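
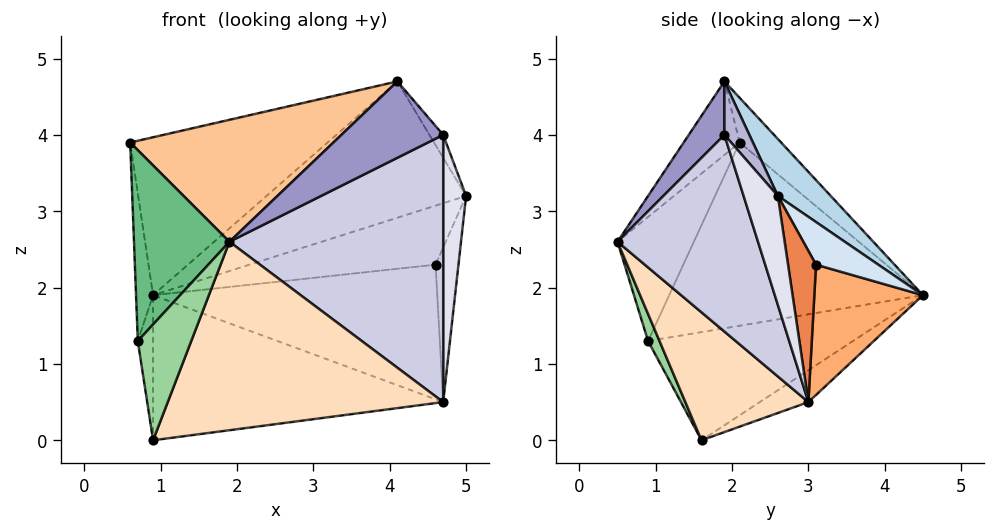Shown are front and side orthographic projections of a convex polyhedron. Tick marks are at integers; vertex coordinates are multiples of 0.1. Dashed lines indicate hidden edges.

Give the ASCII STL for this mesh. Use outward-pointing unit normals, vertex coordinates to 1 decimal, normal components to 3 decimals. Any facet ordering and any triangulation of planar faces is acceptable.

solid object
 facet normal -0.091 0.546 -0.833
  outer loop
   vertex 4.7 3.0 0.5
   vertex 0.9 1.6 0.0
   vertex 0.9 4.5 1.9
  endloop
 endfacet
 facet normal -0.135 0.644 0.753
  outer loop
   vertex 4.1 1.9 4.7
   vertex 0.9 4.5 1.9
   vertex 0.6 2.1 3.9
  endloop
 endfacet
 facet normal 0.219 0.827 0.518
  outer loop
   vertex 4.1 1.9 4.7
   vertex 5.0 2.6 3.2
   vertex 0.9 4.5 1.9
  endloop
 endfacet
 facet normal 0.296 0.885 0.360
  outer loop
   vertex 4.6 3.1 2.3
   vertex 0.9 4.5 1.9
   vertex 5.0 2.6 3.2
  endloop
 endfacet
 facet normal 0.774 0.633 0.008
  outer loop
   vertex 4.6 3.1 2.3
   vertex 5.0 2.6 3.2
   vertex 4.7 3.0 0.5
  endloop
 endfacet
 facet normal 0.357 0.934 -0.032
  outer loop
   vertex 4.6 3.1 2.3
   vertex 4.7 3.0 0.5
   vertex 0.9 4.5 1.9
  endloop
 endfacet
 facet normal -0.195 -0.709 0.677
  outer loop
   vertex 1.9 0.5 2.6
   vertex 4.1 1.9 4.7
   vertex 0.6 2.1 3.9
  endloop
 endfacet
 facet normal 0.358 -0.802 -0.477
  outer loop
   vertex 1.9 0.5 2.6
   vertex 0.9 1.6 0.0
   vertex 4.7 3.0 0.5
  endloop
 endfacet
 facet normal -0.592 -0.740 0.319
  outer loop
   vertex 0.7 0.9 1.3
   vertex 1.9 0.5 2.6
   vertex 0.6 2.1 3.9
  endloop
 endfacet
 facet normal 0.188 -0.877 -0.443
  outer loop
   vertex 0.7 0.9 1.3
   vertex 0.9 1.6 0.0
   vertex 1.9 0.5 2.6
  endloop
 endfacet
 facet normal -0.995 0.067 -0.069
  outer loop
   vertex 0.7 0.9 1.3
   vertex 0.6 2.1 3.9
   vertex 0.9 4.5 1.9
  endloop
 endfacet
 facet normal -0.991 0.074 -0.113
  outer loop
   vertex 0.7 0.9 1.3
   vertex 0.9 4.5 1.9
   vertex 0.9 1.6 0.0
  endloop
 endfacet
 facet normal 0.318 -0.908 0.272
  outer loop
   vertex 4.7 1.9 4.0
   vertex 4.1 1.9 4.7
   vertex 1.9 0.5 2.6
  endloop
 endfacet
 facet normal 0.700 0.386 0.600
  outer loop
   vertex 4.7 1.9 4.0
   vertex 5.0 2.6 3.2
   vertex 4.1 1.9 4.7
  endloop
 endfacet
 facet normal 0.531 -0.808 -0.254
  outer loop
   vertex 4.7 1.9 4.0
   vertex 1.9 0.5 2.6
   vertex 4.7 3.0 0.5
  endloop
 endfacet
 facet normal 0.819 -0.548 -0.172
  outer loop
   vertex 4.7 1.9 4.0
   vertex 4.7 3.0 0.5
   vertex 5.0 2.6 3.2
  endloop
 endfacet
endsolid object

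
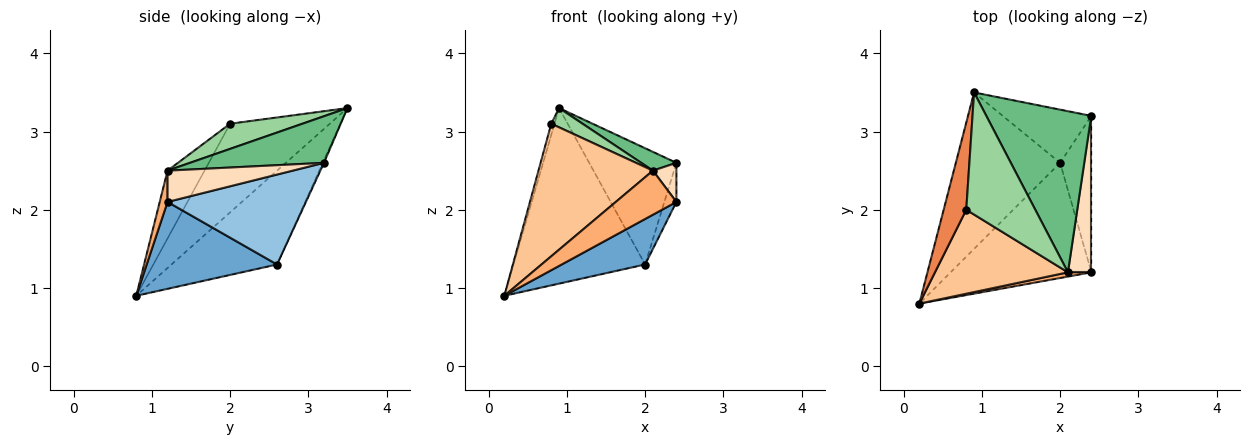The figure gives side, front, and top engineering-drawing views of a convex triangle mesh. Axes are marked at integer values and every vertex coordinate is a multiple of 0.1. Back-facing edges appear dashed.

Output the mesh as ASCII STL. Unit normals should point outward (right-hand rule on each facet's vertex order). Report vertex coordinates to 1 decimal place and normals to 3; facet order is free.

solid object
 facet normal 0.498 -0.319 -0.807
  outer loop
   vertex 2.0 2.6 1.3
   vertex 2.4 1.2 2.1
   vertex 0.2 0.8 0.9
  endloop
 endfacet
 facet normal 0.941 0.082 -0.327
  outer loop
   vertex 2.0 2.6 1.3
   vertex 2.4 3.2 2.6
   vertex 2.4 1.2 2.1
  endloop
 endfacet
 facet normal -0.514 0.641 -0.571
  outer loop
   vertex 2.0 2.6 1.3
   vertex 0.2 0.8 0.9
   vertex 0.9 3.5 3.3
  endloop
 endfacet
 facet normal -0.012 0.909 -0.416
  outer loop
   vertex 2.0 2.6 1.3
   vertex 0.9 3.5 3.3
   vertex 2.4 3.2 2.6
  endloop
 endfacet
 facet normal -0.969 0.032 0.247
  outer loop
   vertex 0.8 2.0 3.1
   vertex 0.9 3.5 3.3
   vertex 0.2 0.8 0.9
  endloop
 endfacet
 facet normal 0.127 -0.987 0.096
  outer loop
   vertex 2.1 1.2 2.5
   vertex 0.2 0.8 0.9
   vertex 2.4 1.2 2.1
  endloop
 endfacet
 facet normal -0.263 -0.815 0.516
  outer loop
   vertex 2.1 1.2 2.5
   vertex 0.8 2.0 3.1
   vertex 0.2 0.8 0.9
  endloop
 endfacet
 facet normal 0.791 -0.148 0.593
  outer loop
   vertex 2.1 1.2 2.5
   vertex 2.4 1.2 2.1
   vertex 2.4 3.2 2.6
  endloop
 endfacet
 facet normal 0.403 -0.106 0.909
  outer loop
   vertex 2.1 1.2 2.5
   vertex 2.4 3.2 2.6
   vertex 0.9 3.5 3.3
  endloop
 endfacet
 facet normal 0.339 -0.147 0.929
  outer loop
   vertex 2.1 1.2 2.5
   vertex 0.9 3.5 3.3
   vertex 0.8 2.0 3.1
  endloop
 endfacet
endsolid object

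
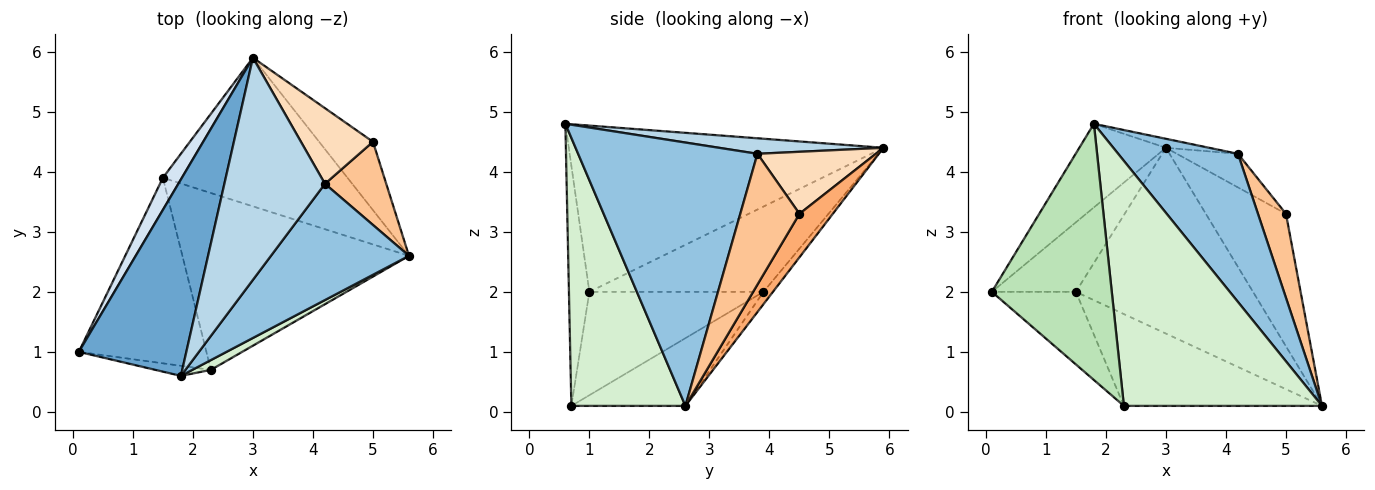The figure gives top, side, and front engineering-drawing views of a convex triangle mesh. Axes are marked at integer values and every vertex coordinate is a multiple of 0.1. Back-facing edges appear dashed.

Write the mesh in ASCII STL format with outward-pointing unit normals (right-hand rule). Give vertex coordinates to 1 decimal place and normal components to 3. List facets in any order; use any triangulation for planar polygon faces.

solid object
 facet normal -0.818 0.225 0.529
  outer loop
   vertex 1.8 0.6 4.8
   vertex 3.0 5.9 4.4
   vertex 0.1 1.0 2.0
  endloop
 endfacet
 facet normal 0.762 -0.509 0.400
  outer loop
   vertex 4.2 3.8 4.3
   vertex 1.8 0.6 4.8
   vertex 5.6 2.6 0.1
  endloop
 endfacet
 facet normal 0.152 0.040 0.988
  outer loop
   vertex 4.2 3.8 4.3
   vertex 3.0 5.9 4.4
   vertex 1.8 0.6 4.8
  endloop
 endfacet
 facet normal -0.883 0.426 0.197
  outer loop
   vertex 1.5 3.9 2.0
   vertex 0.1 1.0 2.0
   vertex 3.0 5.9 4.4
  endloop
 endfacet
 facet normal -0.042 0.780 -0.624
  outer loop
   vertex 1.5 3.9 2.0
   vertex 3.0 5.9 4.4
   vertex 5.6 2.6 0.1
  endloop
 endfacet
 facet normal 0.347 0.834 -0.430
  outer loop
   vertex 5.0 4.5 3.3
   vertex 5.6 2.6 0.1
   vertex 3.0 5.9 4.4
  endloop
 endfacet
 facet normal 0.832 -0.394 0.390
  outer loop
   vertex 5.0 4.5 3.3
   vertex 4.2 3.8 4.3
   vertex 5.6 2.6 0.1
  endloop
 endfacet
 facet normal 0.618 0.319 0.718
  outer loop
   vertex 5.0 4.5 3.3
   vertex 3.0 5.9 4.4
   vertex 4.2 3.8 4.3
  endloop
 endfacet
 facet normal -0.602 0.291 -0.743
  outer loop
   vertex 2.3 0.7 0.1
   vertex 0.1 1.0 2.0
   vertex 1.5 3.9 2.0
  endloop
 endfacet
 facet normal -0.256 0.445 -0.858
  outer loop
   vertex 2.3 0.7 0.1
   vertex 1.5 3.9 2.0
   vertex 5.6 2.6 0.1
  endloop
 endfacet
 facet normal -0.168 -0.985 -0.039
  outer loop
   vertex 2.3 0.7 0.1
   vertex 1.8 0.6 4.8
   vertex 0.1 1.0 2.0
  endloop
 endfacet
 facet normal 0.499 -0.866 0.035
  outer loop
   vertex 2.3 0.7 0.1
   vertex 5.6 2.6 0.1
   vertex 1.8 0.6 4.8
  endloop
 endfacet
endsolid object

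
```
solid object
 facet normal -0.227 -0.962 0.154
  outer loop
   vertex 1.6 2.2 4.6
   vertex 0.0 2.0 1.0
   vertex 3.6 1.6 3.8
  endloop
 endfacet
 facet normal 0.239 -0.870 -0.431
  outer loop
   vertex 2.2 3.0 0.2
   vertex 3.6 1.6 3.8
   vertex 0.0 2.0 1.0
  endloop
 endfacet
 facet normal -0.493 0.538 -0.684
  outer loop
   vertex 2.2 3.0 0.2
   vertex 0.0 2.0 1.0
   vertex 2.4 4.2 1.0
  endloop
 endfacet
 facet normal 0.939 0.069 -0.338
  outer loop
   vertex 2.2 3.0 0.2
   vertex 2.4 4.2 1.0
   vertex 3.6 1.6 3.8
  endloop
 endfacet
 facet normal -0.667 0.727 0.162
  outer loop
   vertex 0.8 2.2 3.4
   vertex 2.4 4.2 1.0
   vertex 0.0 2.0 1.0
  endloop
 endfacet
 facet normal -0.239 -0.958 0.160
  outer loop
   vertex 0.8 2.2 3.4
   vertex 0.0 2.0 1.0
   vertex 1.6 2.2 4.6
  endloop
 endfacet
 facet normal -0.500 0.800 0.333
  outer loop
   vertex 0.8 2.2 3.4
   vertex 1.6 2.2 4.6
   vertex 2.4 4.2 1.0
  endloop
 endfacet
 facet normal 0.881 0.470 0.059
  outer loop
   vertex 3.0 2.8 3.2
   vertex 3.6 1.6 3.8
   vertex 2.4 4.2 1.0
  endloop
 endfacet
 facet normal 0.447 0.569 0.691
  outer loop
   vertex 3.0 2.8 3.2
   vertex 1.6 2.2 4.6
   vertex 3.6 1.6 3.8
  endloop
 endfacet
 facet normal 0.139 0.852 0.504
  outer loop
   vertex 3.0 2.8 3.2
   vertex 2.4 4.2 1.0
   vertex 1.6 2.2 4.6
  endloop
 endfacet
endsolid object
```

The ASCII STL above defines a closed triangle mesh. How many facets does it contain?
10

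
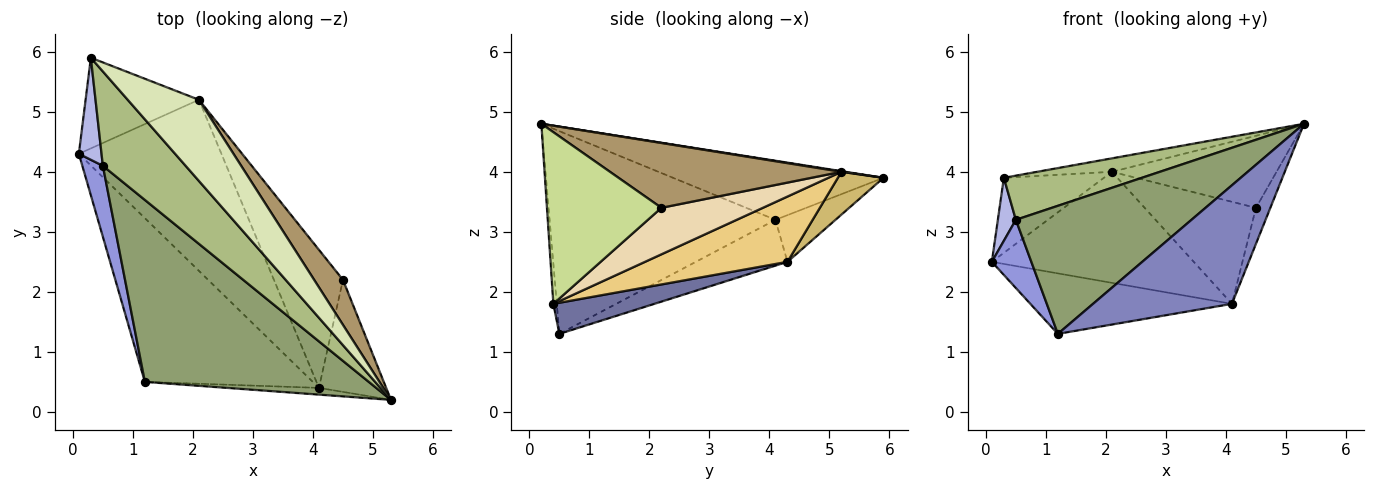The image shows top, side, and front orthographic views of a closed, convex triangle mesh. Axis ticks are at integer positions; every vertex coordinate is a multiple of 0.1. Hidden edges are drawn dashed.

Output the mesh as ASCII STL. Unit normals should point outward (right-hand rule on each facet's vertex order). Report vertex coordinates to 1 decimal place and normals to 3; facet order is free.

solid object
 facet normal 0.171 0.341 -0.924
  outer loop
   vertex 4.1 0.4 1.8
   vertex 1.2 0.5 1.3
   vertex 0.1 4.3 2.5
  endloop
 endfacet
 facet normal -0.025 -0.998 -0.057
  outer loop
   vertex 4.1 0.4 1.8
   vertex 5.3 0.2 4.8
   vertex 1.2 0.5 1.3
  endloop
 endfacet
 facet normal -0.849 -0.366 0.381
  outer loop
   vertex 0.5 4.1 3.2
   vertex 0.1 4.3 2.5
   vertex 1.2 0.5 1.3
  endloop
 endfacet
 facet normal -0.868 -0.261 0.422
  outer loop
   vertex 0.5 4.1 3.2
   vertex 0.3 5.9 3.9
   vertex 0.1 4.3 2.5
  endloop
 endfacet
 facet normal -0.595 -0.463 0.657
  outer loop
   vertex 0.5 4.1 3.2
   vertex 1.2 0.5 1.3
   vertex 5.3 0.2 4.8
  endloop
 endfacet
 facet normal -0.543 -0.356 0.761
  outer loop
   vertex 0.5 4.1 3.2
   vertex 5.3 0.2 4.8
   vertex 0.3 5.9 3.9
  endloop
 endfacet
 facet normal 0.925 0.116 -0.362
  outer loop
   vertex 4.5 2.2 3.4
   vertex 5.3 0.2 4.8
   vertex 4.1 0.4 1.8
  endloop
 endfacet
 facet normal 0.009 0.163 0.987
  outer loop
   vertex 2.1 5.2 4.0
   vertex 0.3 5.9 3.9
   vertex 5.3 0.2 4.8
  endloop
 endfacet
 facet normal 0.766 0.545 0.341
  outer loop
   vertex 2.1 5.2 4.0
   vertex 5.3 0.2 4.8
   vertex 4.5 2.2 3.4
  endloop
 endfacet
 facet normal 0.279 0.612 -0.740
  outer loop
   vertex 2.1 5.2 4.0
   vertex 0.1 4.3 2.5
   vertex 0.3 5.9 3.9
  endloop
 endfacet
 facet normal 0.359 0.508 -0.783
  outer loop
   vertex 2.1 5.2 4.0
   vertex 4.1 0.4 1.8
   vertex 0.1 4.3 2.5
  endloop
 endfacet
 facet normal 0.476 0.523 -0.707
  outer loop
   vertex 2.1 5.2 4.0
   vertex 4.5 2.2 3.4
   vertex 4.1 0.4 1.8
  endloop
 endfacet
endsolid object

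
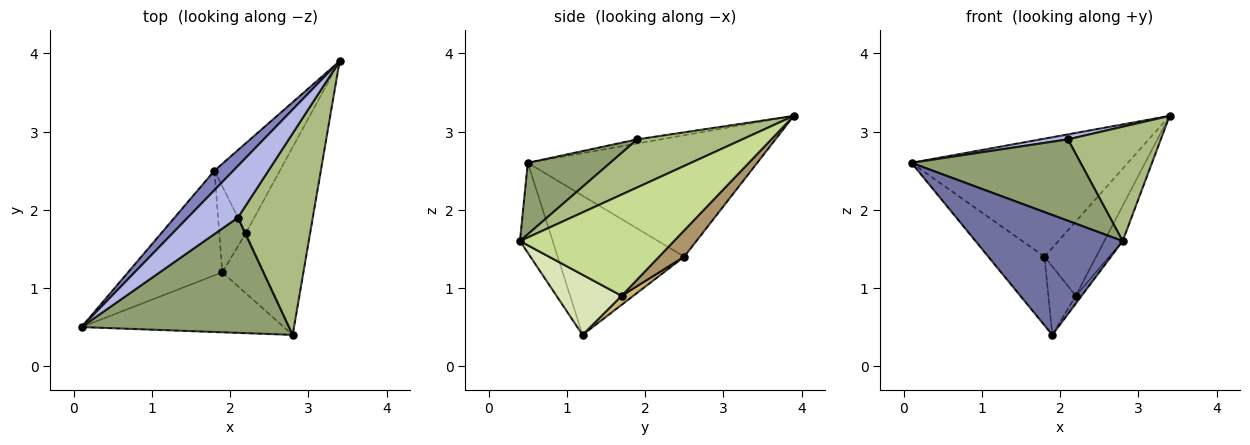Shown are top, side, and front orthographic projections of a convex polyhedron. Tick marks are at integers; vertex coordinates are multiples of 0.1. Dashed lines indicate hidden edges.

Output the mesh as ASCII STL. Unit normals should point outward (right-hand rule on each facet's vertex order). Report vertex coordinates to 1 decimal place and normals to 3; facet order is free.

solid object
 facet normal -0.195 -0.877 -0.439
  outer loop
   vertex 1.9 1.2 0.4
   vertex 2.8 0.4 1.6
   vertex 0.1 0.5 2.6
  endloop
 endfacet
 facet normal -0.723 0.682 0.112
  outer loop
   vertex 1.8 2.5 1.4
   vertex 0.1 0.5 2.6
   vertex 3.4 3.9 3.2
  endloop
 endfacet
 facet normal -0.777 0.345 -0.526
  outer loop
   vertex 1.8 2.5 1.4
   vertex 1.9 1.2 0.4
   vertex 0.1 0.5 2.6
  endloop
 endfacet
 facet normal -0.082 -0.096 0.992
  outer loop
   vertex 2.1 1.9 2.9
   vertex 3.4 3.9 3.2
   vertex 0.1 0.5 2.6
  endloop
 endfacet
 facet normal 0.271 -0.555 0.786
  outer loop
   vertex 2.1 1.9 2.9
   vertex 0.1 0.5 2.6
   vertex 2.8 0.4 1.6
  endloop
 endfacet
 facet normal 0.487 -0.431 0.760
  outer loop
   vertex 2.1 1.9 2.9
   vertex 2.8 0.4 1.6
   vertex 3.4 3.9 3.2
  endloop
 endfacet
 facet normal 0.840 0.100 -0.534
  outer loop
   vertex 2.2 1.7 0.9
   vertex 3.4 3.9 3.2
   vertex 2.8 0.4 1.6
  endloop
 endfacet
 facet normal 0.821 0.074 -0.566
  outer loop
   vertex 2.2 1.7 0.9
   vertex 2.8 0.4 1.6
   vertex 1.9 1.2 0.4
  endloop
 endfacet
 facet normal 0.296 0.608 -0.736
  outer loop
   vertex 2.2 1.7 0.9
   vertex 1.8 2.5 1.4
   vertex 3.4 3.9 3.2
  endloop
 endfacet
 facet normal 0.258 0.601 -0.756
  outer loop
   vertex 2.2 1.7 0.9
   vertex 1.9 1.2 0.4
   vertex 1.8 2.5 1.4
  endloop
 endfacet
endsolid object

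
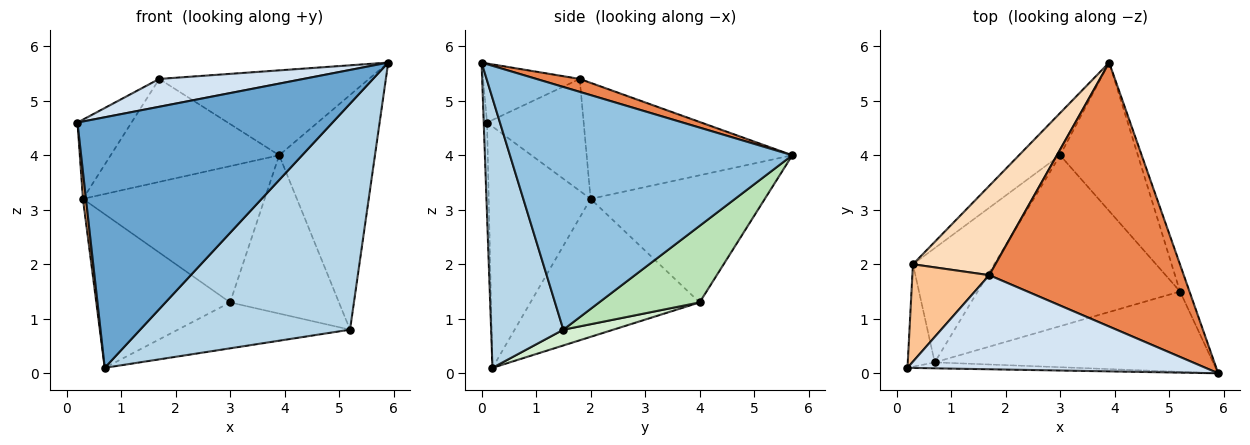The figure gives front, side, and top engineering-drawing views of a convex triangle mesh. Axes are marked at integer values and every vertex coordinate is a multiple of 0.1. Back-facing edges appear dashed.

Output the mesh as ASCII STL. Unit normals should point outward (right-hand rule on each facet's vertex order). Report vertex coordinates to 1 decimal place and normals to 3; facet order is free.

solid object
 facet normal -0.013 -1.000 -0.024
  outer loop
   vertex 0.7 0.2 0.1
   vertex 5.9 0.0 5.7
   vertex 0.2 0.1 4.6
  endloop
 endfacet
 facet normal 0.946 0.321 -0.037
  outer loop
   vertex 5.2 1.5 0.8
   vertex 3.9 5.7 4.0
   vertex 5.9 0.0 5.7
  endloop
 endfacet
 facet normal 0.308 -0.896 -0.318
  outer loop
   vertex 5.2 1.5 0.8
   vertex 5.9 0.0 5.7
   vertex 0.7 0.2 0.1
  endloop
 endfacet
 facet normal -0.187 -0.279 0.942
  outer loop
   vertex 1.7 1.8 5.4
   vertex 0.2 0.1 4.6
   vertex 5.9 0.0 5.7
  endloop
 endfacet
 facet normal 0.063 0.305 0.950
  outer loop
   vertex 1.7 1.8 5.4
   vertex 5.9 0.0 5.7
   vertex 3.9 5.7 4.0
  endloop
 endfacet
 facet normal -0.993 -0.030 -0.111
  outer loop
   vertex 0.3 2.0 3.2
   vertex 0.7 0.2 0.1
   vertex 0.2 0.1 4.6
  endloop
 endfacet
 facet normal -0.749 0.418 0.514
  outer loop
   vertex 0.3 2.0 3.2
   vertex 0.2 0.1 4.6
   vertex 1.7 1.8 5.4
  endloop
 endfacet
 facet normal -0.678 0.555 0.482
  outer loop
   vertex 0.3 2.0 3.2
   vertex 1.7 1.8 5.4
   vertex 3.9 5.7 4.0
  endloop
 endfacet
 facet normal -0.675 0.704 -0.218
  outer loop
   vertex 3.0 4.0 1.3
   vertex 0.3 2.0 3.2
   vertex 3.9 5.7 4.0
  endloop
 endfacet
 facet normal -0.712 0.563 -0.419
  outer loop
   vertex 3.0 4.0 1.3
   vertex 0.7 0.2 0.1
   vertex 0.3 2.0 3.2
  endloop
 endfacet
 facet normal 0.559 0.605 -0.567
  outer loop
   vertex 3.0 4.0 1.3
   vertex 3.9 5.7 4.0
   vertex 5.2 1.5 0.8
  endloop
 endfacet
 facet normal 0.075 0.259 -0.963
  outer loop
   vertex 3.0 4.0 1.3
   vertex 5.2 1.5 0.8
   vertex 0.7 0.2 0.1
  endloop
 endfacet
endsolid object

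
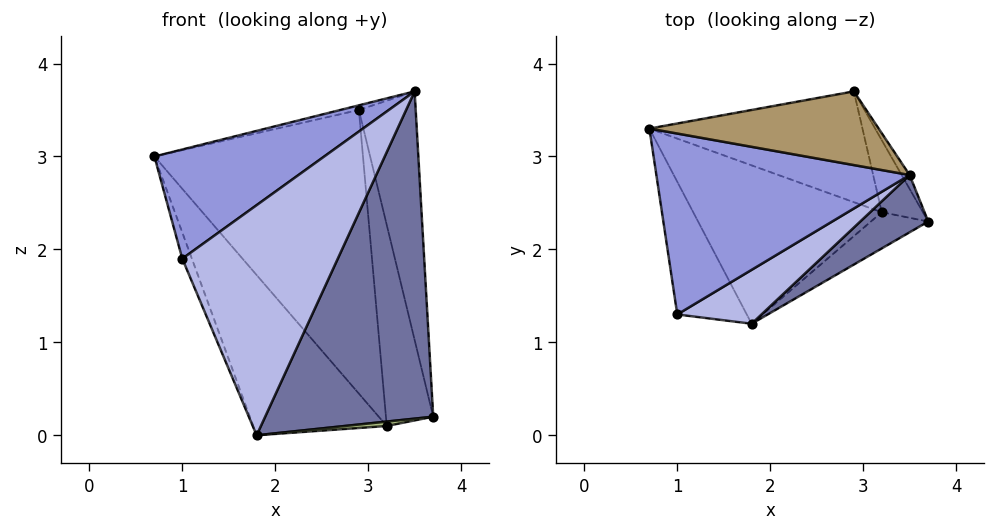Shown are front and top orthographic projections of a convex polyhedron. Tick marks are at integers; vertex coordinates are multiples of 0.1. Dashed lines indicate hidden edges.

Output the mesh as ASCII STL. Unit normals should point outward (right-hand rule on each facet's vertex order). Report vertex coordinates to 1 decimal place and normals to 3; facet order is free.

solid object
 facet normal 0.483 -0.862 0.151
  outer loop
   vertex 3.5 2.8 3.7
   vertex 1.8 1.2 0.0
   vertex 3.7 2.3 0.2
  endloop
 endfacet
 facet normal -0.917 0.077 -0.390
  outer loop
   vertex 1.0 1.3 1.9
   vertex 0.7 3.3 3.0
   vertex 1.8 1.2 0.0
  endloop
 endfacet
 facet normal -0.293 -0.494 0.819
  outer loop
   vertex 1.0 1.3 1.9
   vertex 3.5 2.8 3.7
   vertex 0.7 3.3 3.0
  endloop
 endfacet
 facet normal 0.387 -0.898 0.210
  outer loop
   vertex 1.0 1.3 1.9
   vertex 1.8 1.2 0.0
   vertex 3.5 2.8 3.7
  endloop
 endfacet
 facet normal -0.488 0.621 -0.614
  outer loop
   vertex 3.2 2.4 0.1
   vertex 1.8 1.2 0.0
   vertex 0.7 3.3 3.0
  endloop
 endfacet
 facet normal 0.172 -0.119 -0.978
  outer loop
   vertex 3.2 2.4 0.1
   vertex 3.7 2.3 0.2
   vertex 1.8 1.2 0.0
  endloop
 endfacet
 facet normal 0.835 0.550 -0.031
  outer loop
   vertex 2.9 3.7 3.5
   vertex 3.5 2.8 3.7
   vertex 3.7 2.3 0.2
  endloop
 endfacet
 facet normal 0.248 0.912 -0.327
  outer loop
   vertex 2.9 3.7 3.5
   vertex 3.7 2.3 0.2
   vertex 3.2 2.4 0.1
  endloop
 endfacet
 facet normal -0.232 0.061 0.971
  outer loop
   vertex 2.9 3.7 3.5
   vertex 0.7 3.3 3.0
   vertex 3.5 2.8 3.7
  endloop
 endfacet
 facet normal -0.086 0.928 -0.362
  outer loop
   vertex 2.9 3.7 3.5
   vertex 3.2 2.4 0.1
   vertex 0.7 3.3 3.0
  endloop
 endfacet
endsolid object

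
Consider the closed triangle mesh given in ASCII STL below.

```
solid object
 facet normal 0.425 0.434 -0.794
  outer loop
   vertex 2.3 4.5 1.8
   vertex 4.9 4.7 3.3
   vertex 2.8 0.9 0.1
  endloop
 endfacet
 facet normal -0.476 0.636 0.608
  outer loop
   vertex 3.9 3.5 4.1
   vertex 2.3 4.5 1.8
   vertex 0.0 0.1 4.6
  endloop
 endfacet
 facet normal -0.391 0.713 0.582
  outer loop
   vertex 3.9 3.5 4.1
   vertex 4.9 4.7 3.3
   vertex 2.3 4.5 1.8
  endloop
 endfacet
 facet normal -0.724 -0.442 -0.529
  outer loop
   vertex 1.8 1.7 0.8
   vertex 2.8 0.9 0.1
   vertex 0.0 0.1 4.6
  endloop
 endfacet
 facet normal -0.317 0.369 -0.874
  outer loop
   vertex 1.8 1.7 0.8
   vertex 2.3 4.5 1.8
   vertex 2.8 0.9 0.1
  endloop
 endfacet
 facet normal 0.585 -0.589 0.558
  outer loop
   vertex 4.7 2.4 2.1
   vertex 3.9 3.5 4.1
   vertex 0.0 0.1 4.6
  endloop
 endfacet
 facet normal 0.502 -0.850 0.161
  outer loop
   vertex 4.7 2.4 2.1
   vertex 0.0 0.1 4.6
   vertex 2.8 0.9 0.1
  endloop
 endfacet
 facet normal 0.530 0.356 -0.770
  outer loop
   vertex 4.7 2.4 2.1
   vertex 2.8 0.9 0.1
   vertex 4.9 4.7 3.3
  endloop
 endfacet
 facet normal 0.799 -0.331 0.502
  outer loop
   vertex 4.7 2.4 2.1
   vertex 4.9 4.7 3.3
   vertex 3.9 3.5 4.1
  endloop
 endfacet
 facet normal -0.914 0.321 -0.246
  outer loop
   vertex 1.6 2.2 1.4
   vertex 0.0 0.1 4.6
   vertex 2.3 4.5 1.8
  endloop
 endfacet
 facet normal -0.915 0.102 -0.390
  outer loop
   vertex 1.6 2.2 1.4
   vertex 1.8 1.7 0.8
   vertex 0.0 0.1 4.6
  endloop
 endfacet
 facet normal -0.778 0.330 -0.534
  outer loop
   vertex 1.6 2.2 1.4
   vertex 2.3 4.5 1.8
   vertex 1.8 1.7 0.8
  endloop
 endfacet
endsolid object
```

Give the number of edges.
18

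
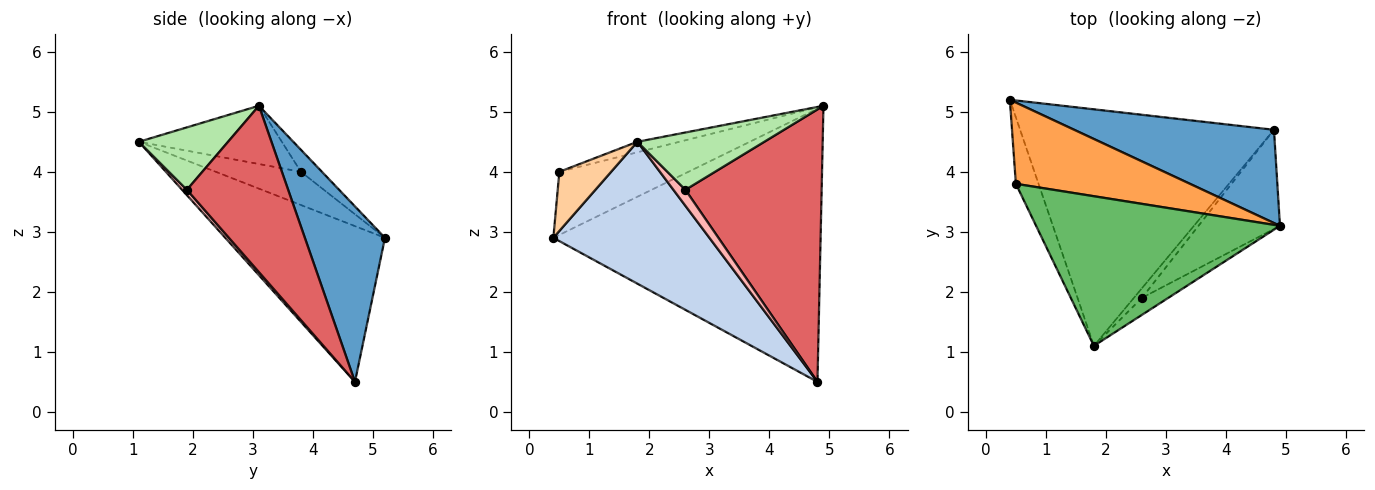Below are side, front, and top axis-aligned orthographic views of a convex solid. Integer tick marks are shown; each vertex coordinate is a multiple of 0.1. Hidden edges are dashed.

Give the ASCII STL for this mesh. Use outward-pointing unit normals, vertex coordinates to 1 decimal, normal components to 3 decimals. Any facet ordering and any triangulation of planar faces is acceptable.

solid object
 facet normal 0.273 0.910 0.311
  outer loop
   vertex 4.8 4.7 0.5
   vertex 0.4 5.2 2.9
   vertex 4.9 3.1 5.1
  endloop
 endfacet
 facet normal -0.466 -0.455 -0.759
  outer loop
   vertex 4.8 4.7 0.5
   vertex 1.8 1.1 4.5
   vertex 0.4 5.2 2.9
  endloop
 endfacet
 facet normal -0.099 0.610 0.786
  outer loop
   vertex 0.5 3.8 4.0
   vertex 4.9 3.1 5.1
   vertex 0.4 5.2 2.9
  endloop
 endfacet
 facet normal -0.738 -0.449 -0.504
  outer loop
   vertex 0.5 3.8 4.0
   vertex 0.4 5.2 2.9
   vertex 1.8 1.1 4.5
  endloop
 endfacet
 facet normal -0.232 0.068 0.970
  outer loop
   vertex 0.5 3.8 4.0
   vertex 1.8 1.1 4.5
   vertex 4.9 3.1 5.1
  endloop
 endfacet
 facet normal 0.559 -0.795 -0.236
  outer loop
   vertex 2.6 1.9 3.7
   vertex 4.9 3.1 5.1
   vertex 1.8 1.1 4.5
  endloop
 endfacet
 facet normal 0.573 -0.770 -0.280
  outer loop
   vertex 2.6 1.9 3.7
   vertex 4.8 4.7 0.5
   vertex 4.9 3.1 5.1
  endloop
 endfacet
 facet normal 0.324 -0.811 -0.487
  outer loop
   vertex 2.6 1.9 3.7
   vertex 1.8 1.1 4.5
   vertex 4.8 4.7 0.5
  endloop
 endfacet
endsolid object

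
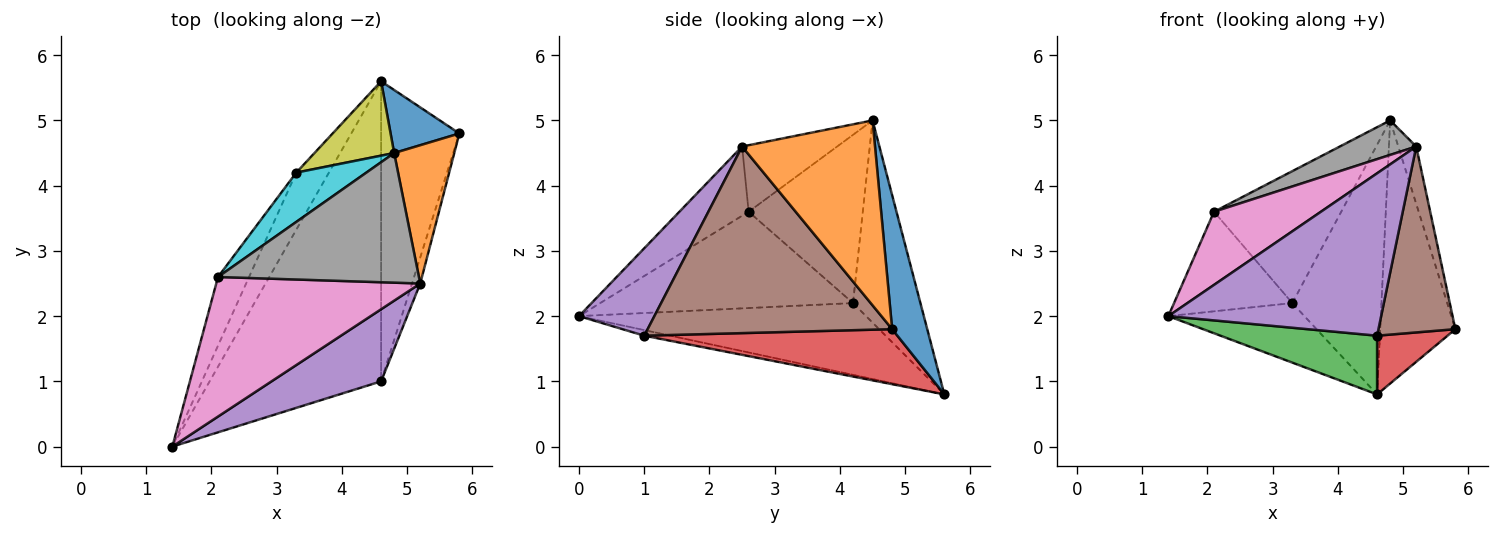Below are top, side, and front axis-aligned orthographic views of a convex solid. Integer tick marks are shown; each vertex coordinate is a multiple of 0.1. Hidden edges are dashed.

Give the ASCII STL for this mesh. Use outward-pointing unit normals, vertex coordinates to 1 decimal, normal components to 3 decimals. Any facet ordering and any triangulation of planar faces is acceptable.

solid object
 facet normal 0.413 0.885 0.212
  outer loop
   vertex 4.8 4.5 5.0
   vertex 5.8 4.8 1.8
   vertex 4.6 5.6 0.8
  endloop
 endfacet
 facet normal 0.943 0.127 0.307
  outer loop
   vertex 5.2 2.5 4.6
   vertex 5.8 4.8 1.8
   vertex 4.8 4.5 5.0
  endloop
 endfacet
 facet normal -0.032 -0.192 -0.981
  outer loop
   vertex 4.6 1.0 1.7
   vertex 1.4 0.0 2.0
   vertex 4.6 5.6 0.8
  endloop
 endfacet
 facet normal 0.568 -0.158 -0.808
  outer loop
   vertex 4.6 1.0 1.7
   vertex 4.6 5.6 0.8
   vertex 5.8 4.8 1.8
  endloop
 endfacet
 facet normal 0.308 -0.870 0.386
  outer loop
   vertex 4.6 1.0 1.7
   vertex 5.2 2.5 4.6
   vertex 1.4 0.0 2.0
  endloop
 endfacet
 facet normal 0.953 -0.300 -0.042
  outer loop
   vertex 4.6 1.0 1.7
   vertex 5.8 4.8 1.8
   vertex 5.2 2.5 4.6
  endloop
 endfacet
 facet normal -0.288 -0.444 0.848
  outer loop
   vertex 2.1 2.6 3.6
   vertex 1.4 0.0 2.0
   vertex 5.2 2.5 4.6
  endloop
 endfacet
 facet normal -0.305 -0.245 0.920
  outer loop
   vertex 2.1 2.6 3.6
   vertex 5.2 2.5 4.6
   vertex 4.8 4.5 5.0
  endloop
 endfacet
 facet normal -0.587 0.776 0.231
  outer loop
   vertex 3.3 4.2 2.2
   vertex 4.8 4.5 5.0
   vertex 4.6 5.6 0.8
  endloop
 endfacet
 facet normal -0.643 0.717 0.268
  outer loop
   vertex 3.3 4.2 2.2
   vertex 2.1 2.6 3.6
   vertex 4.8 4.5 5.0
  endloop
 endfacet
 facet normal -0.836 0.396 -0.380
  outer loop
   vertex 3.3 4.2 2.2
   vertex 4.6 5.6 0.8
   vertex 1.4 0.0 2.0
  endloop
 endfacet
 facet normal -0.869 0.407 -0.280
  outer loop
   vertex 3.3 4.2 2.2
   vertex 1.4 0.0 2.0
   vertex 2.1 2.6 3.6
  endloop
 endfacet
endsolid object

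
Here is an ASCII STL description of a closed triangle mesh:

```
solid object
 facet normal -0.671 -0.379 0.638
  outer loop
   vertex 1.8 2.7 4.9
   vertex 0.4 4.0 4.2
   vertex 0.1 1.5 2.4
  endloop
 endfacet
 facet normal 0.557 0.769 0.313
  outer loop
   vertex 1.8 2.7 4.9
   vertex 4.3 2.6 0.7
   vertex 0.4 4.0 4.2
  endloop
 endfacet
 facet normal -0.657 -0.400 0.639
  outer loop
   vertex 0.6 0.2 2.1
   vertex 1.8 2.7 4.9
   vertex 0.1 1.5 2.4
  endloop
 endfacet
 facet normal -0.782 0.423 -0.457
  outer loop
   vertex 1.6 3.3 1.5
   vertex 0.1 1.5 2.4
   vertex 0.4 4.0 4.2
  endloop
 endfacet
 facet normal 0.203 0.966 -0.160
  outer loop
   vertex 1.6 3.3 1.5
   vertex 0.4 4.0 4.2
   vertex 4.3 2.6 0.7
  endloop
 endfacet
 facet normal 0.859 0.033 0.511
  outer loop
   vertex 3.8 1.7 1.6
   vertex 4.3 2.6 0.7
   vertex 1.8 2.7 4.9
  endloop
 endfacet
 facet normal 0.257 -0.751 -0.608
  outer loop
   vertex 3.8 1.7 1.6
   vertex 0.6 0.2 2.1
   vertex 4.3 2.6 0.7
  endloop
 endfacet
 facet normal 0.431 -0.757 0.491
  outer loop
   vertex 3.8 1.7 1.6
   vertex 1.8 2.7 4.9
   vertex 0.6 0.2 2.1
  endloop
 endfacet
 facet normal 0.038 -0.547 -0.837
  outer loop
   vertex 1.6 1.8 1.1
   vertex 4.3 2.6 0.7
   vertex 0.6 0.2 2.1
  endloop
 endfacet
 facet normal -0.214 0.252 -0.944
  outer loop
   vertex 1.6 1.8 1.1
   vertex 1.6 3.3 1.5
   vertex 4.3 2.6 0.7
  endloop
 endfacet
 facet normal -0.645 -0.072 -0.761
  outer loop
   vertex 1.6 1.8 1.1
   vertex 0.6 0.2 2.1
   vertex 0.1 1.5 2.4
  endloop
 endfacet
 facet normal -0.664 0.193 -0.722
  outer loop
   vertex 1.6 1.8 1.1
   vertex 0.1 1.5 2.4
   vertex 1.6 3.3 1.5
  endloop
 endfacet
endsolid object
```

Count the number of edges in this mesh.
18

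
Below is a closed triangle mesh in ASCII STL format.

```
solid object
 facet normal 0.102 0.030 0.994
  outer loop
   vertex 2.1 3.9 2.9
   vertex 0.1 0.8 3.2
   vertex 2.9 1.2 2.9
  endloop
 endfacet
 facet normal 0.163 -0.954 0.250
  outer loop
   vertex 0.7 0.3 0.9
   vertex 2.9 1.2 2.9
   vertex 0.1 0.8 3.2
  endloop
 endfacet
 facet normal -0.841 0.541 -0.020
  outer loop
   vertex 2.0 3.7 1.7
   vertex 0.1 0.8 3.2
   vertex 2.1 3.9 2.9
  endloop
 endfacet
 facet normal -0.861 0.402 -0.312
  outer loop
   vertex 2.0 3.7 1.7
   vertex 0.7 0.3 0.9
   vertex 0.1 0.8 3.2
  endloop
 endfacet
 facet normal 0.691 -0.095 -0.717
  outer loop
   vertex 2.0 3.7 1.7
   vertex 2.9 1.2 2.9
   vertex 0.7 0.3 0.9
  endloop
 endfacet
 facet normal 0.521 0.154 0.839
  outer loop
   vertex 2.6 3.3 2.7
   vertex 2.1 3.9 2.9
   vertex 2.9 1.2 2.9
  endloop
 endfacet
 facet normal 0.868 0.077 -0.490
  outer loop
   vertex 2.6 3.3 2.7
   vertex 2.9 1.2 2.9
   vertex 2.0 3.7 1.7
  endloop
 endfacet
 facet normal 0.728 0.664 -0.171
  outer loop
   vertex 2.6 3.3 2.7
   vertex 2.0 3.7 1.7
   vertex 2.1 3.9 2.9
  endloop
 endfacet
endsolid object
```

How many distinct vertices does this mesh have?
6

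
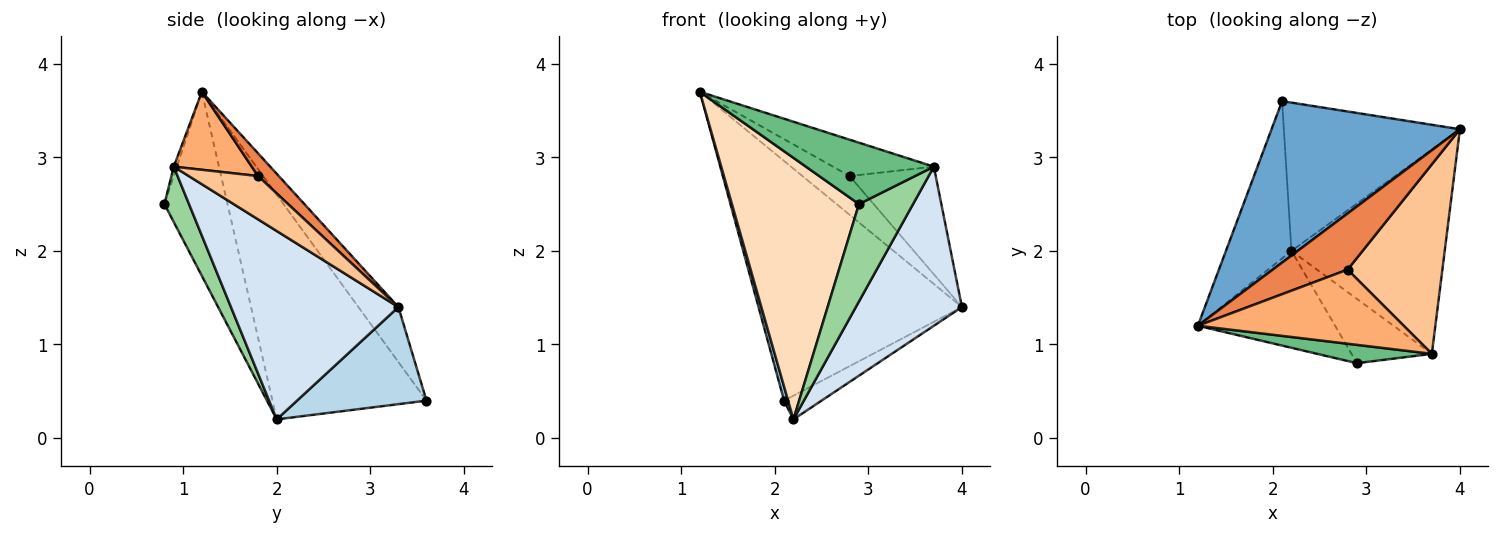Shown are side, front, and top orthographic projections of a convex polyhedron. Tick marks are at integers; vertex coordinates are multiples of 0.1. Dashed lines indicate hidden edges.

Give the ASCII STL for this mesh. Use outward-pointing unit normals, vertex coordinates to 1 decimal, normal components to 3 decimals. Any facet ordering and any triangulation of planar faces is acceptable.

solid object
 facet normal -0.161 0.819 0.551
  outer loop
   vertex 2.1 3.6 0.4
   vertex 1.2 1.2 3.7
   vertex 4.0 3.3 1.4
  endloop
 endfacet
 facet normal -0.960 -0.025 -0.280
  outer loop
   vertex 2.2 2.0 0.2
   vertex 1.2 1.2 3.7
   vertex 2.1 3.6 0.4
  endloop
 endfacet
 facet normal 0.478 0.138 -0.867
  outer loop
   vertex 2.2 2.0 0.2
   vertex 2.1 3.6 0.4
   vertex 4.0 3.3 1.4
  endloop
 endfacet
 facet normal 0.696 -0.441 -0.566
  outer loop
   vertex 3.7 0.9 2.9
   vertex 2.2 2.0 0.2
   vertex 4.0 3.3 1.4
  endloop
 endfacet
 facet normal 0.242 0.551 0.798
  outer loop
   vertex 2.8 1.8 2.8
   vertex 4.0 3.3 1.4
   vertex 1.2 1.2 3.7
  endloop
 endfacet
 facet normal 0.322 0.417 0.850
  outer loop
   vertex 2.8 1.8 2.8
   vertex 1.2 1.2 3.7
   vertex 3.7 0.9 2.9
  endloop
 endfacet
 facet normal 0.369 0.459 0.808
  outer loop
   vertex 2.8 1.8 2.8
   vertex 3.7 0.9 2.9
   vertex 4.0 3.3 1.4
  endloop
 endfacet
 facet normal -0.422 -0.850 -0.315
  outer loop
   vertex 2.9 0.8 2.5
   vertex 1.2 1.2 3.7
   vertex 2.2 2.0 0.2
  endloop
 endfacet
 facet normal -0.023 -0.958 0.286
  outer loop
   vertex 2.9 0.8 2.5
   vertex 3.7 0.9 2.9
   vertex 1.2 1.2 3.7
  endloop
 endfacet
 facet normal 0.355 -0.780 -0.515
  outer loop
   vertex 2.9 0.8 2.5
   vertex 2.2 2.0 0.2
   vertex 3.7 0.9 2.9
  endloop
 endfacet
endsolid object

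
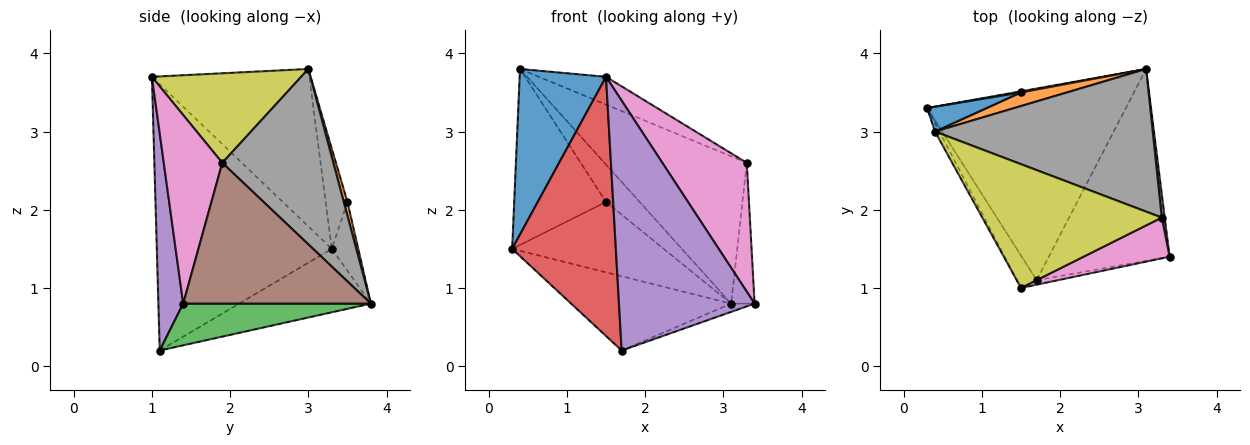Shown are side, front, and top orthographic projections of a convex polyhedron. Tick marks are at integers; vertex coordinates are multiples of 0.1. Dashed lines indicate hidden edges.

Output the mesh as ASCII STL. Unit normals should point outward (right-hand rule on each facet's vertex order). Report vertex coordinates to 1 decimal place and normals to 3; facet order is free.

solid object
 facet normal -0.876 -0.481 -0.025
  outer loop
   vertex 0.4 3.0 3.8
   vertex 0.3 3.3 1.5
   vertex 1.5 1.0 3.7
  endloop
 endfacet
 facet normal -0.285 0.347 -0.894
  outer loop
   vertex 1.7 1.1 0.2
   vertex 0.3 3.3 1.5
   vertex 3.1 3.8 0.8
  endloop
 endfacet
 facet normal 0.326 0.041 -0.944
  outer loop
   vertex 1.7 1.1 0.2
   vertex 3.1 3.8 0.8
   vertex 3.4 1.4 0.8
  endloop
 endfacet
 facet normal -0.859 -0.509 -0.064
  outer loop
   vertex 1.7 1.1 0.2
   vertex 1.5 1.0 3.7
   vertex 0.3 3.3 1.5
  endloop
 endfacet
 facet normal 0.180 -0.984 -0.018
  outer loop
   vertex 1.7 1.1 0.2
   vertex 3.4 1.4 0.8
   vertex 1.5 1.0 3.7
  endloop
 endfacet
 facet normal 0.992 0.124 0.021
  outer loop
   vertex 3.3 1.9 2.6
   vertex 3.4 1.4 0.8
   vertex 3.1 3.8 0.8
  endloop
 endfacet
 facet normal 0.551 -0.795 0.252
  outer loop
   vertex 3.3 1.9 2.6
   vertex 1.5 1.0 3.7
   vertex 3.4 1.4 0.8
  endloop
 endfacet
 facet normal 0.489 0.627 0.607
  outer loop
   vertex 3.3 1.9 2.6
   vertex 3.1 3.8 0.8
   vertex 0.4 3.0 3.8
  endloop
 endfacet
 facet normal 0.438 0.197 0.877
  outer loop
   vertex 3.3 1.9 2.6
   vertex 0.4 3.0 3.8
   vertex 1.5 1.0 3.7
  endloop
 endfacet
 facet normal -0.172 0.985 0.016
  outer loop
   vertex 1.5 3.5 2.1
   vertex 3.1 3.8 0.8
   vertex 0.3 3.3 1.5
  endloop
 endfacet
 facet normal -0.229 0.964 0.136
  outer loop
   vertex 1.5 3.5 2.1
   vertex 0.3 3.3 1.5
   vertex 0.4 3.0 3.8
  endloop
 endfacet
 facet normal 0.101 0.935 0.341
  outer loop
   vertex 1.5 3.5 2.1
   vertex 0.4 3.0 3.8
   vertex 3.1 3.8 0.8
  endloop
 endfacet
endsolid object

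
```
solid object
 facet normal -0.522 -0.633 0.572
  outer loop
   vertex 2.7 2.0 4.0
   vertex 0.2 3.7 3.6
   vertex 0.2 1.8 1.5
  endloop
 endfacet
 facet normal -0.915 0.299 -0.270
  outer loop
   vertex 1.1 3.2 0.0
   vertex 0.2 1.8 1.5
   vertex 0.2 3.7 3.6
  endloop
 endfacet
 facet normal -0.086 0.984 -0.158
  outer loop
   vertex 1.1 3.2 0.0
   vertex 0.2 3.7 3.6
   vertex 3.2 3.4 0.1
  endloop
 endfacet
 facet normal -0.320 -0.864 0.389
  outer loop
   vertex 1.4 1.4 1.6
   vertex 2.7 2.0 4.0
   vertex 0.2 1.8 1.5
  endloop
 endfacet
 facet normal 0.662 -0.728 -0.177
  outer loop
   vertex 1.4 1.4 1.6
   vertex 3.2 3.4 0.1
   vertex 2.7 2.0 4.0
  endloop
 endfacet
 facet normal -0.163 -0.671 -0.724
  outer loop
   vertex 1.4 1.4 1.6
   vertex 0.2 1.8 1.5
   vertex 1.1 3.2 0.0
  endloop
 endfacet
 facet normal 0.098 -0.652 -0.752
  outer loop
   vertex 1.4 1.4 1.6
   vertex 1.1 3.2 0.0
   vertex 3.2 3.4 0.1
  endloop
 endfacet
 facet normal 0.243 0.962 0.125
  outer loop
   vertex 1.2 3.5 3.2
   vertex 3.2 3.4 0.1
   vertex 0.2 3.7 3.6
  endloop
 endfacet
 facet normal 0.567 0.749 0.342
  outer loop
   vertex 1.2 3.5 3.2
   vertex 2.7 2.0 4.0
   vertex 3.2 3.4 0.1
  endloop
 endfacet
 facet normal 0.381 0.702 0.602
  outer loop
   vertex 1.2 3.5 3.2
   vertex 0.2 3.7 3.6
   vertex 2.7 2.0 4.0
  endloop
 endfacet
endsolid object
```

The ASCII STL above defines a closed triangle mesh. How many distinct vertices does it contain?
7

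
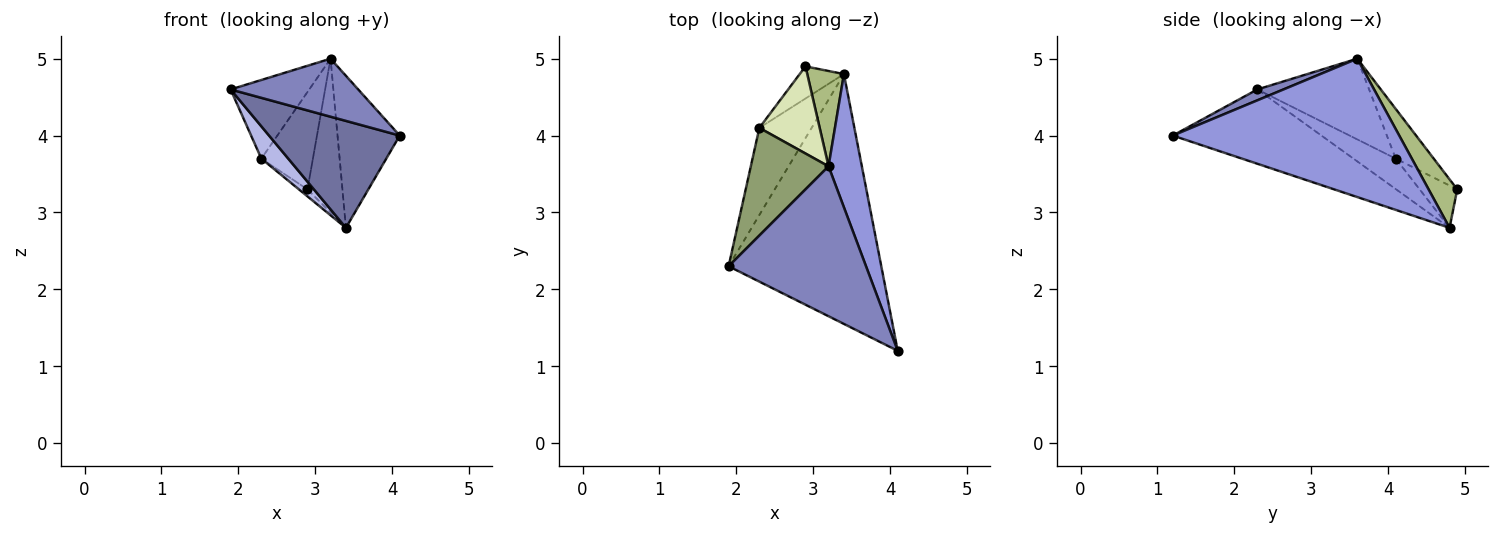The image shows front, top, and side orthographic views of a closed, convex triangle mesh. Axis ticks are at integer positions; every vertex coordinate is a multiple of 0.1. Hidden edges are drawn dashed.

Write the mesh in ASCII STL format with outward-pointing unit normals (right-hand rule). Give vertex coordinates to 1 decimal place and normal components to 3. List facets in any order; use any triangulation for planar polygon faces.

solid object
 facet normal -0.408 -0.359 -0.839
  outer loop
   vertex 3.4 4.8 2.8
   vertex 4.1 1.2 4.0
   vertex 1.9 2.3 4.6
  endloop
 endfacet
 facet normal 0.074 -0.360 0.930
  outer loop
   vertex 3.2 3.6 5.0
   vertex 1.9 2.3 4.6
   vertex 4.1 1.2 4.0
  endloop
 endfacet
 facet normal 0.939 0.258 0.226
  outer loop
   vertex 3.2 3.6 5.0
   vertex 4.1 1.2 4.0
   vertex 3.4 4.8 2.8
  endloop
 endfacet
 facet normal -0.479 -0.305 -0.823
  outer loop
   vertex 2.3 4.1 3.7
   vertex 3.4 4.8 2.8
   vertex 1.9 2.3 4.6
  endloop
 endfacet
 facet normal -0.642 0.452 0.619
  outer loop
   vertex 2.3 4.1 3.7
   vertex 1.9 2.3 4.6
   vertex 3.2 3.6 5.0
  endloop
 endfacet
 facet normal 0.572 0.697 0.432
  outer loop
   vertex 2.9 4.9 3.3
   vertex 3.2 3.6 5.0
   vertex 3.4 4.8 2.8
  endloop
 endfacet
 facet normal -0.683 0.155 -0.714
  outer loop
   vertex 2.9 4.9 3.3
   vertex 3.4 4.8 2.8
   vertex 2.3 4.1 3.7
  endloop
 endfacet
 facet normal -0.481 0.653 0.584
  outer loop
   vertex 2.9 4.9 3.3
   vertex 2.3 4.1 3.7
   vertex 3.2 3.6 5.0
  endloop
 endfacet
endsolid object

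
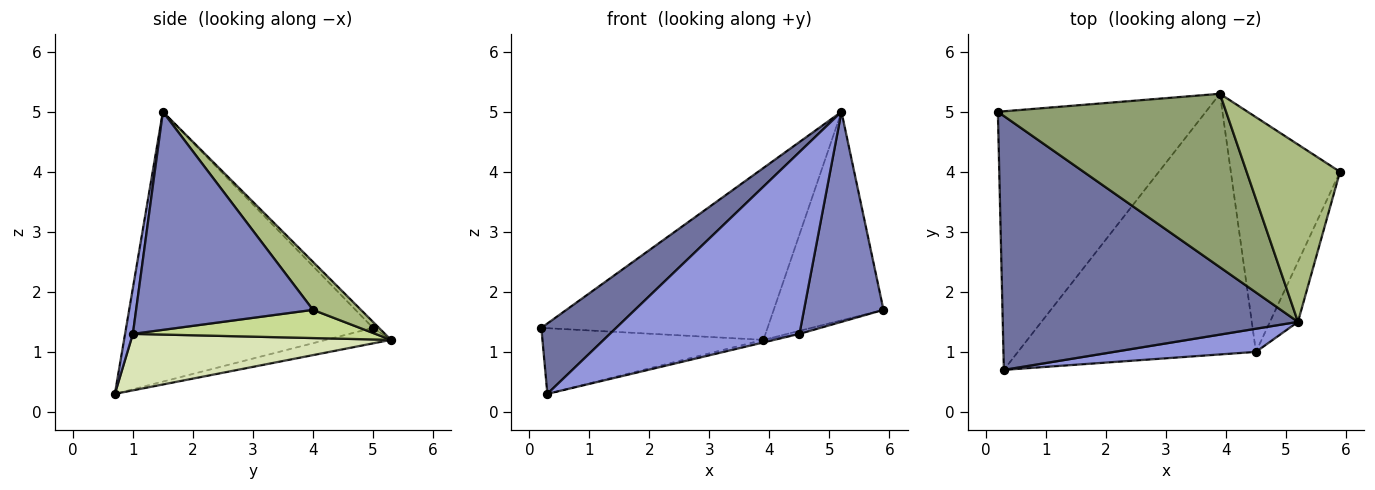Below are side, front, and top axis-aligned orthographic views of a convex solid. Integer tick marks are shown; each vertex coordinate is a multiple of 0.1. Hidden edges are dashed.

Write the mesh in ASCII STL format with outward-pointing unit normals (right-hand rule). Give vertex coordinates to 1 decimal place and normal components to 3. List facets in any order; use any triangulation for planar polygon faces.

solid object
 facet normal -0.661 -0.200 0.723
  outer loop
   vertex 5.2 1.5 5.0
   vertex 0.2 5.0 1.4
   vertex 0.3 0.7 0.3
  endloop
 endfacet
 facet normal 0.906 -0.407 -0.116
  outer loop
   vertex 4.5 1.0 1.3
   vertex 5.9 4.0 1.7
   vertex 5.2 1.5 5.0
  endloop
 endfacet
 facet normal 0.041 -0.991 0.126
  outer loop
   vertex 4.5 1.0 1.3
   vertex 5.2 1.5 5.0
   vertex 0.3 0.7 0.3
  endloop
 endfacet
 facet normal -0.072 0.246 -0.967
  outer loop
   vertex 3.9 5.3 1.2
   vertex 0.3 0.7 0.3
   vertex 0.2 5.0 1.4
  endloop
 endfacet
 facet normal -0.019 0.704 0.710
  outer loop
   vertex 3.9 5.3 1.2
   vertex 0.2 5.0 1.4
   vertex 5.2 1.5 5.0
  endloop
 endfacet
 facet normal 0.316 0.723 0.615
  outer loop
   vertex 3.9 5.3 1.2
   vertex 5.2 1.5 5.0
   vertex 5.9 4.0 1.7
  endloop
 endfacet
 facet normal 0.250 0.012 -0.968
  outer loop
   vertex 3.9 5.3 1.2
   vertex 5.9 4.0 1.7
   vertex 4.5 1.0 1.3
  endloop
 endfacet
 facet normal 0.231 0.010 -0.973
  outer loop
   vertex 3.9 5.3 1.2
   vertex 4.5 1.0 1.3
   vertex 0.3 0.7 0.3
  endloop
 endfacet
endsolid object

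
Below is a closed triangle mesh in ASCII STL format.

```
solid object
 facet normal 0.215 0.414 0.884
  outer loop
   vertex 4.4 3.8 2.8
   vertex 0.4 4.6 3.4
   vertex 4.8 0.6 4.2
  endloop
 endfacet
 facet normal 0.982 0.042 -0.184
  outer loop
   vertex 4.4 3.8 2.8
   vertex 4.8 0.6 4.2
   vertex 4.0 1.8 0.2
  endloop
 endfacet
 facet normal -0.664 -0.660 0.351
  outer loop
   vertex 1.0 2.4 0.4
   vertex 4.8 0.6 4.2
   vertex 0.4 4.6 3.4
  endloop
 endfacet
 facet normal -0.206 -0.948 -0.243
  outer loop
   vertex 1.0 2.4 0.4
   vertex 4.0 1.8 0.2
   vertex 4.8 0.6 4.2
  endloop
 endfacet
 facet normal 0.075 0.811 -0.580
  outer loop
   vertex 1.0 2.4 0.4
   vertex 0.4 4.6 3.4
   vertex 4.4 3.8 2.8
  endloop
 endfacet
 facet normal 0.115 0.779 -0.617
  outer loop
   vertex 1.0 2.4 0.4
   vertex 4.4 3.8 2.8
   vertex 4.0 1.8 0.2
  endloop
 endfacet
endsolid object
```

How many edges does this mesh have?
9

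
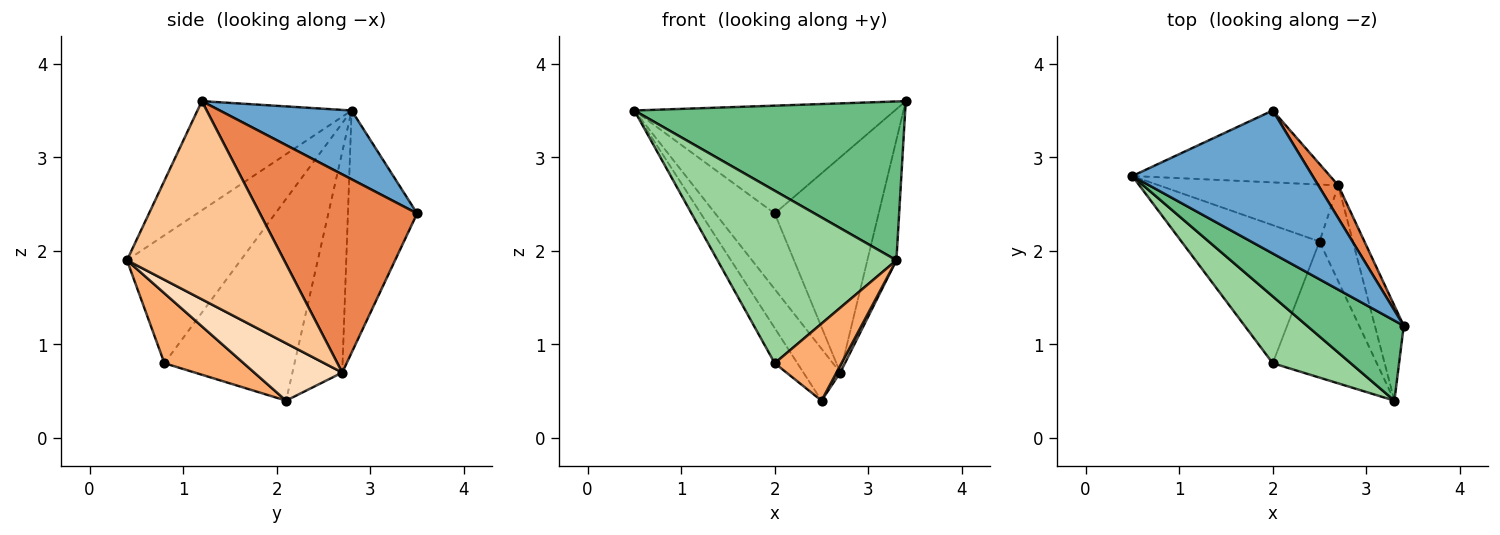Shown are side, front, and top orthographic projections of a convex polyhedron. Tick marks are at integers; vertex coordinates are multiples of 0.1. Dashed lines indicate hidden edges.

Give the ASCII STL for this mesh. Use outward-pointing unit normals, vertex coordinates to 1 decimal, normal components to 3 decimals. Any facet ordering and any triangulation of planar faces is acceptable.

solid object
 facet normal 0.291 0.576 0.764
  outer loop
   vertex 2.0 3.5 2.4
   vertex 0.5 2.8 3.5
   vertex 3.4 1.2 3.6
  endloop
 endfacet
 facet normal -0.817 0.142 -0.559
  outer loop
   vertex 2.0 0.8 0.8
   vertex 0.5 2.8 3.5
   vertex 2.5 2.1 0.4
  endloop
 endfacet
 facet normal -0.645 0.554 -0.526
  outer loop
   vertex 2.7 2.7 0.7
   vertex 0.5 2.8 3.5
   vertex 2.0 3.5 2.4
  endloop
 endfacet
 facet normal -0.673 0.498 -0.547
  outer loop
   vertex 2.7 2.7 0.7
   vertex 2.5 2.1 0.4
   vertex 0.5 2.8 3.5
  endloop
 endfacet
 facet normal 0.831 0.550 0.084
  outer loop
   vertex 2.7 2.7 0.7
   vertex 2.0 3.5 2.4
   vertex 3.4 1.2 3.6
  endloop
 endfacet
 facet normal 0.505 -0.425 -0.751
  outer loop
   vertex 3.3 0.4 1.9
   vertex 2.0 0.8 0.8
   vertex 2.5 2.1 0.4
  endloop
 endfacet
 facet normal 0.973 0.180 -0.142
  outer loop
   vertex 3.3 0.4 1.9
   vertex 2.7 2.7 0.7
   vertex 3.4 1.2 3.6
  endloop
 endfacet
 facet normal 0.864 -0.037 -0.502
  outer loop
   vertex 3.3 0.4 1.9
   vertex 2.5 2.1 0.4
   vertex 2.7 2.7 0.7
  endloop
 endfacet
 facet normal -0.453 -0.796 0.401
  outer loop
   vertex 3.3 0.4 1.9
   vertex 3.4 1.2 3.6
   vertex 0.5 2.8 3.5
  endloop
 endfacet
 facet normal -0.510 -0.802 0.311
  outer loop
   vertex 3.3 0.4 1.9
   vertex 0.5 2.8 3.5
   vertex 2.0 0.8 0.8
  endloop
 endfacet
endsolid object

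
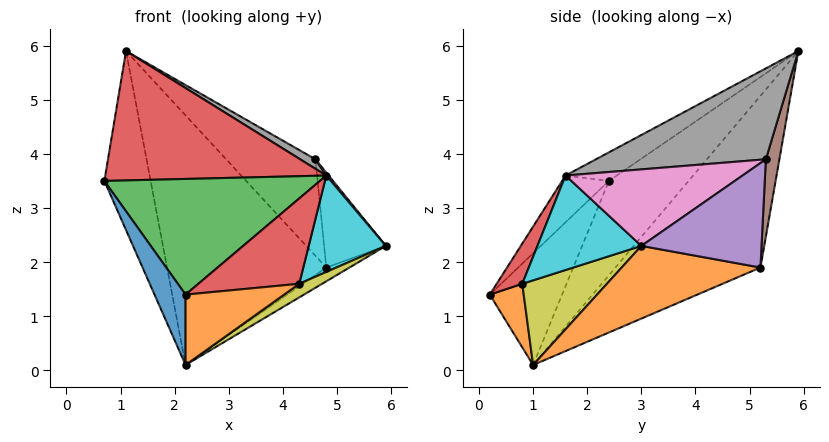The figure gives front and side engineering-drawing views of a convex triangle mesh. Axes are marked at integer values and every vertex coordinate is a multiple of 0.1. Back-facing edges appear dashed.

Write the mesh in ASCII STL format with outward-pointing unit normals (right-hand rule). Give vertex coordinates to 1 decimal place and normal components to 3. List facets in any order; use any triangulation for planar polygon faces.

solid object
 facet normal -0.745 0.433 -0.507
  outer loop
   vertex 2.2 1.0 0.1
   vertex 0.7 2.4 3.5
   vertex 1.1 5.9 5.9
  endloop
 endfacet
 facet normal 0.477 0.080 -0.875
  outer loop
   vertex 4.8 5.2 1.9
   vertex 5.9 3.0 2.3
   vertex 2.2 1.0 0.1
  endloop
 endfacet
 facet normal -0.538 0.591 -0.601
  outer loop
   vertex 4.8 5.2 1.9
   vertex 2.2 1.0 0.1
   vertex 1.1 5.9 5.9
  endloop
 endfacet
 facet normal -0.128 -0.551 0.825
  outer loop
   vertex 4.8 1.6 3.6
   vertex 1.1 5.9 5.9
   vertex 0.7 2.4 3.5
  endloop
 endfacet
 facet normal 0.888 0.456 0.066
  outer loop
   vertex 4.6 5.3 3.9
   vertex 5.9 3.0 2.3
   vertex 4.8 5.2 1.9
  endloop
 endfacet
 facet normal 0.150 0.988 -0.034
  outer loop
   vertex 4.6 5.3 3.9
   vertex 4.8 5.2 1.9
   vertex 1.1 5.9 5.9
  endloop
 endfacet
 facet normal 0.769 -0.010 0.639
  outer loop
   vertex 4.6 5.3 3.9
   vertex 4.8 1.6 3.6
   vertex 5.9 3.0 2.3
  endloop
 endfacet
 facet normal 0.490 -0.044 0.871
  outer loop
   vertex 4.6 5.3 3.9
   vertex 1.1 5.9 5.9
   vertex 4.8 1.6 3.6
  endloop
 endfacet
 facet normal 0.565 -0.153 -0.811
  outer loop
   vertex 4.3 0.8 1.6
   vertex 2.2 1.0 0.1
   vertex 5.9 3.0 2.3
  endloop
 endfacet
 facet normal 0.802 -0.596 0.038
  outer loop
   vertex 4.3 0.8 1.6
   vertex 5.9 3.0 2.3
   vertex 4.8 1.6 3.6
  endloop
 endfacet
 facet normal -0.893 -0.384 -0.236
  outer loop
   vertex 2.2 0.2 1.4
   vertex 0.7 2.4 3.5
   vertex 2.2 1.0 0.1
  endloop
 endfacet
 facet normal 0.281 -0.817 -0.503
  outer loop
   vertex 2.2 0.2 1.4
   vertex 2.2 1.0 0.1
   vertex 4.3 0.8 1.6
  endloop
 endfacet
 facet normal -0.160 -0.736 0.657
  outer loop
   vertex 2.2 0.2 1.4
   vertex 4.8 1.6 3.6
   vertex 0.7 2.4 3.5
  endloop
 endfacet
 facet normal 0.234 -0.921 0.310
  outer loop
   vertex 2.2 0.2 1.4
   vertex 4.3 0.8 1.6
   vertex 4.8 1.6 3.6
  endloop
 endfacet
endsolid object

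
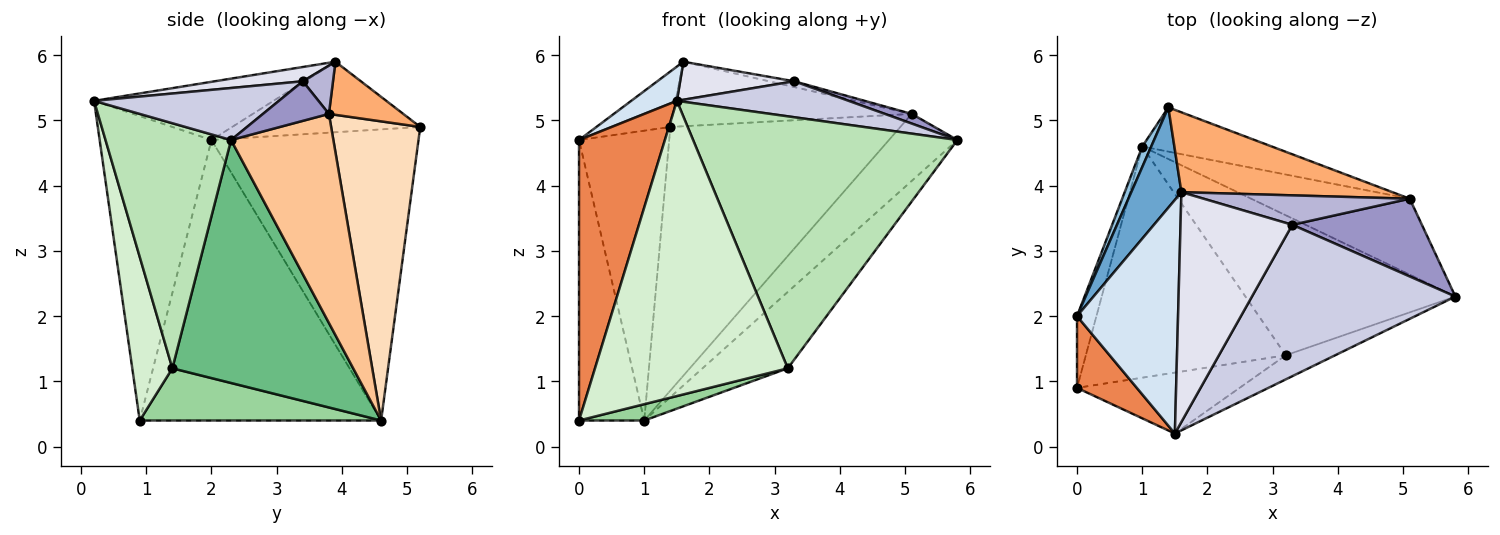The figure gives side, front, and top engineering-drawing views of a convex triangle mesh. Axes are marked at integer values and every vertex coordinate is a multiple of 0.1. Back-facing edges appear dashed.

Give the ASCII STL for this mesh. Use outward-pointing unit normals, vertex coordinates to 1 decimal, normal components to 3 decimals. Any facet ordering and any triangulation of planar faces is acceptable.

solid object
 facet normal -0.776 0.305 0.552
  outer loop
   vertex 1.6 3.9 5.9
   vertex 1.4 5.2 4.9
   vertex 0.0 2.0 4.7
  endloop
 endfacet
 facet normal -0.916 0.399 0.028
  outer loop
   vertex 1.0 4.6 0.4
   vertex 0.0 2.0 4.7
   vertex 1.4 5.2 4.9
  endloop
 endfacet
 facet normal -0.963 0.260 -0.067
  outer loop
   vertex 1.0 4.6 0.4
   vertex 0.0 0.9 0.4
   vertex 0.0 2.0 4.7
  endloop
 endfacet
 facet normal -0.495 -0.126 0.860
  outer loop
   vertex 1.5 0.2 5.3
   vertex 1.6 3.9 5.9
   vertex 0.0 2.0 4.7
  endloop
 endfacet
 facet normal -0.784 -0.602 0.154
  outer loop
   vertex 1.5 0.2 5.3
   vertex 0.0 2.0 4.7
   vertex 0.0 0.9 0.4
  endloop
 endfacet
 facet normal 0.192 0.617 0.763
  outer loop
   vertex 5.1 3.8 5.1
   vertex 1.4 5.2 4.9
   vertex 1.6 3.9 5.9
  endloop
 endfacet
 facet normal 0.703 0.470 -0.533
  outer loop
   vertex 5.1 3.8 5.1
   vertex 5.8 2.3 4.7
   vertex 1.0 4.6 0.4
  endloop
 endfacet
 facet normal 0.357 0.921 -0.155
  outer loop
   vertex 5.1 3.8 5.1
   vertex 1.0 4.6 0.4
   vertex 1.4 5.2 4.9
  endloop
 endfacet
 facet normal 0.713 0.336 -0.616
  outer loop
   vertex 3.2 1.4 1.2
   vertex 1.0 4.6 0.4
   vertex 5.8 2.3 4.7
  endloop
 endfacet
 facet normal 0.252 -0.068 -0.965
  outer loop
   vertex 3.2 1.4 1.2
   vertex 0.0 0.9 0.4
   vertex 1.0 4.6 0.4
  endloop
 endfacet
 facet normal 0.427 -0.900 -0.086
  outer loop
   vertex 3.2 1.4 1.2
   vertex 5.8 2.3 4.7
   vertex 1.5 0.2 5.3
  endloop
 endfacet
 facet normal 0.199 -0.960 -0.198
  outer loop
   vertex 3.2 1.4 1.2
   vertex 1.5 0.2 5.3
   vertex 0.0 0.9 0.4
  endloop
 endfacet
 facet normal 0.290 -0.118 0.950
  outer loop
   vertex 3.3 3.4 5.6
   vertex 5.8 2.3 4.7
   vertex 5.1 3.8 5.1
  endloop
 endfacet
 facet normal 0.224 0.188 0.956
  outer loop
   vertex 3.3 3.4 5.6
   vertex 5.1 3.8 5.1
   vertex 1.6 3.9 5.9
  endloop
 endfacet
 facet normal 0.241 -0.224 0.944
  outer loop
   vertex 3.3 3.4 5.6
   vertex 1.5 0.2 5.3
   vertex 5.8 2.3 4.7
  endloop
 endfacet
 facet normal 0.125 -0.162 0.979
  outer loop
   vertex 3.3 3.4 5.6
   vertex 1.6 3.9 5.9
   vertex 1.5 0.2 5.3
  endloop
 endfacet
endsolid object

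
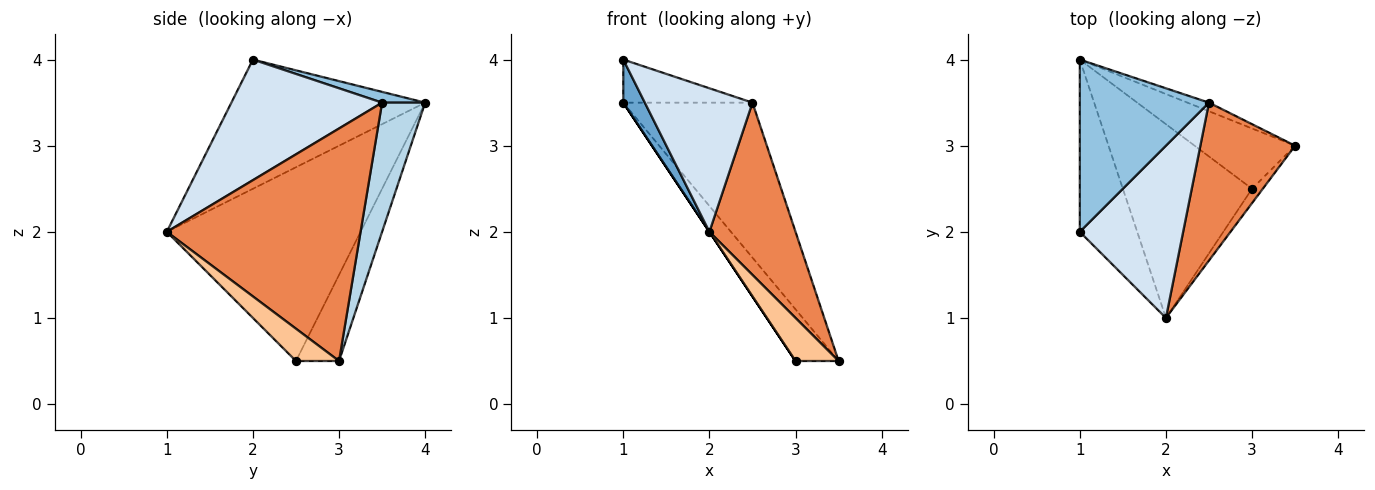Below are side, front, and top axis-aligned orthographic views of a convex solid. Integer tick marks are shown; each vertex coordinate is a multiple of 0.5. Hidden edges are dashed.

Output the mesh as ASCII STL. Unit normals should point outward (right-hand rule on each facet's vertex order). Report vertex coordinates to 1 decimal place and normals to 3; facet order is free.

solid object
 facet normal -0.909 -0.101 -0.404
  outer loop
   vertex 2.0 1.0 2.0
   vertex 1.0 2.0 4.0
   vertex 1.0 4.0 3.5
  endloop
 endfacet
 facet normal 0.081 0.242 0.967
  outer loop
   vertex 2.5 3.5 3.5
   vertex 1.0 4.0 3.5
   vertex 1.0 2.0 4.0
  endloop
 endfacet
 facet normal 0.316 0.947 -0.053
  outer loop
   vertex 2.5 3.5 3.5
   vertex 3.5 3.0 0.5
   vertex 1.0 4.0 3.5
  endloop
 endfacet
 facet normal 0.667 -0.477 0.572
  outer loop
   vertex 2.5 3.5 3.5
   vertex 1.0 2.0 4.0
   vertex 2.0 1.0 2.0
  endloop
 endfacet
 facet normal 0.856 -0.381 0.349
  outer loop
   vertex 2.5 3.5 3.5
   vertex 2.0 1.0 2.0
   vertex 3.5 3.0 0.5
  endloop
 endfacet
 facet normal -0.545 0.545 -0.636
  outer loop
   vertex 3.0 2.5 0.5
   vertex 1.0 4.0 3.5
   vertex 3.5 3.0 0.5
  endloop
 endfacet
 facet normal 0.688 -0.688 -0.229
  outer loop
   vertex 3.0 2.5 0.5
   vertex 3.5 3.0 0.5
   vertex 2.0 1.0 2.0
  endloop
 endfacet
 facet normal -0.832 0.000 -0.555
  outer loop
   vertex 3.0 2.5 0.5
   vertex 2.0 1.0 2.0
   vertex 1.0 4.0 3.5
  endloop
 endfacet
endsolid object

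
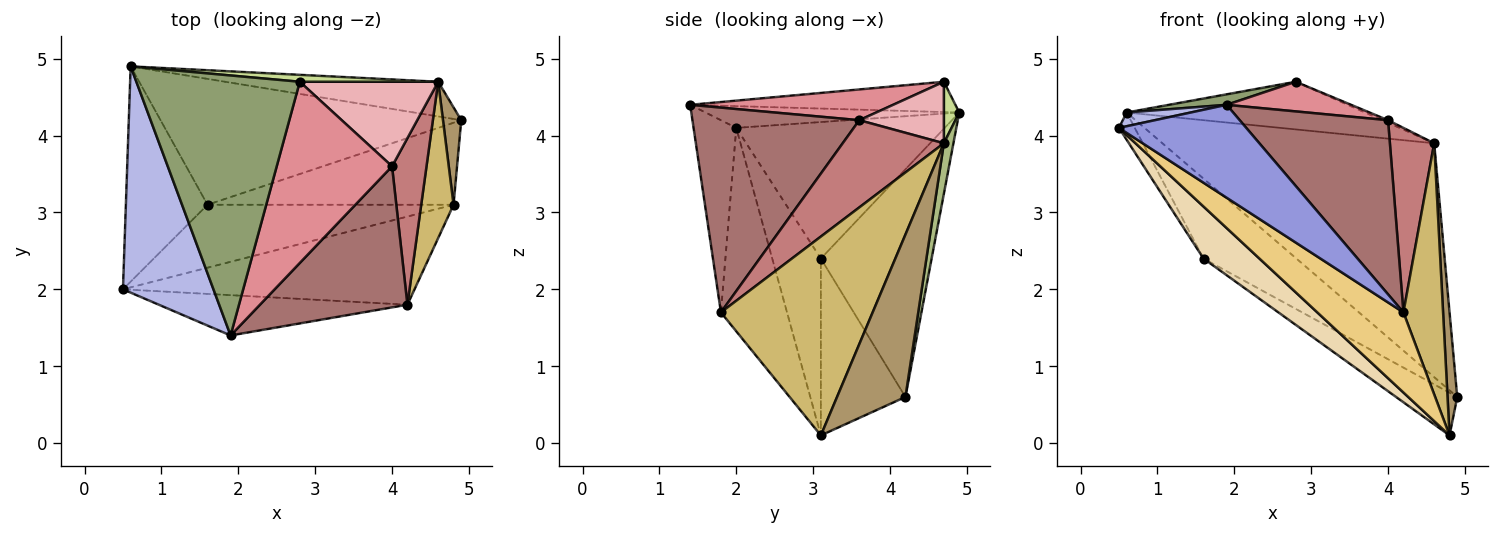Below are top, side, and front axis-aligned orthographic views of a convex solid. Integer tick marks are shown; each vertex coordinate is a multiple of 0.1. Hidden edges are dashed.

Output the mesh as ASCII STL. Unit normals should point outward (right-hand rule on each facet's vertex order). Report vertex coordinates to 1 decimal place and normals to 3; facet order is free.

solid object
 facet normal -0.856 0.065 -0.512
  outer loop
   vertex 1.6 3.1 2.4
   vertex 0.5 2.0 4.1
   vertex 0.6 4.9 4.3
  endloop
 endfacet
 facet normal -0.539 0.452 -0.711
  outer loop
   vertex 1.6 3.1 2.4
   vertex 0.6 4.9 4.3
   vertex 4.9 4.2 0.6
  endloop
 endfacet
 facet normal -0.294 -0.877 -0.381
  outer loop
   vertex 1.9 1.4 4.4
   vertex 0.5 2.0 4.1
   vertex 4.2 1.8 1.7
  endloop
 endfacet
 facet normal -0.233 -0.059 0.971
  outer loop
   vertex 1.9 1.4 4.4
   vertex 0.6 4.9 4.3
   vertex 0.5 2.0 4.1
  endloop
 endfacet
 facet normal -0.182 -0.040 0.982
  outer loop
   vertex 1.9 1.4 4.4
   vertex 2.8 4.7 4.7
   vertex 0.6 4.9 4.3
  endloop
 endfacet
 facet normal 0.035 0.989 -0.147
  outer loop
   vertex 4.6 4.7 3.9
   vertex 4.9 4.2 0.6
   vertex 0.6 4.9 4.3
  endloop
 endfacet
 facet normal 0.064 0.988 0.143
  outer loop
   vertex 4.6 4.7 3.9
   vertex 0.6 4.9 4.3
   vertex 2.8 4.7 4.7
  endloop
 endfacet
 facet normal -0.538 0.389 -0.748
  outer loop
   vertex 4.8 3.1 0.1
   vertex 1.6 3.1 2.4
   vertex 4.9 4.2 0.6
  endloop
 endfacet
 facet normal 0.984 -0.140 0.111
  outer loop
   vertex 4.8 3.1 0.1
   vertex 4.9 4.2 0.6
   vertex 4.6 4.7 3.9
  endloop
 endfacet
 facet normal 0.956 -0.250 0.155
  outer loop
   vertex 4.8 3.1 0.1
   vertex 4.6 4.7 3.9
   vertex 4.2 1.8 1.7
  endloop
 endfacet
 facet normal -0.459 -0.598 -0.658
  outer loop
   vertex 4.8 3.1 0.1
   vertex 4.2 1.8 1.7
   vertex 0.5 2.0 4.1
  endloop
 endfacet
 facet normal -0.485 -0.557 -0.674
  outer loop
   vertex 4.8 3.1 0.1
   vertex 0.5 2.0 4.1
   vertex 1.6 3.1 2.4
  endloop
 endfacet
 facet normal 0.658 -0.585 0.474
  outer loop
   vertex 4.0 3.6 4.2
   vertex 1.9 1.4 4.4
   vertex 4.2 1.8 1.7
  endloop
 endfacet
 facet normal 0.861 -0.377 0.340
  outer loop
   vertex 4.0 3.6 4.2
   vertex 4.2 1.8 1.7
   vertex 4.6 4.7 3.9
  endloop
 endfacet
 facet normal 0.255 -0.156 0.954
  outer loop
   vertex 4.0 3.6 4.2
   vertex 2.8 4.7 4.7
   vertex 1.9 1.4 4.4
  endloop
 endfacet
 facet normal 0.406 0.028 0.913
  outer loop
   vertex 4.0 3.6 4.2
   vertex 4.6 4.7 3.9
   vertex 2.8 4.7 4.7
  endloop
 endfacet
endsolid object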